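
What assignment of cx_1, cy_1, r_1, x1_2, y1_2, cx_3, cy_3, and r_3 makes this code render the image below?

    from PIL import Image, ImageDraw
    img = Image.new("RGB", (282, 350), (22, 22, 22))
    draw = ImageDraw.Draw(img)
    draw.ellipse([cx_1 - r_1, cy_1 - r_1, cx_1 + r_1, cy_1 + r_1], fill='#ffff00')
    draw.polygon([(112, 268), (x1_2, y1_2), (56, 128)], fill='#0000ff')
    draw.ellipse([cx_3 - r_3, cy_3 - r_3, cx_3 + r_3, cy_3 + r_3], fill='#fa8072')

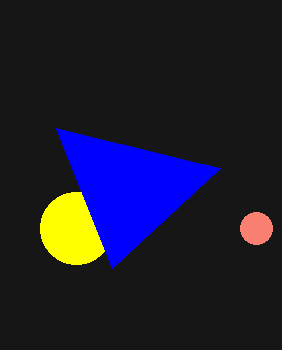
cx_1 = 76
cy_1 = 228
r_1 = 36
x1_2 = 220
y1_2 = 168
cx_3 = 256
cy_3 = 228
r_3 = 16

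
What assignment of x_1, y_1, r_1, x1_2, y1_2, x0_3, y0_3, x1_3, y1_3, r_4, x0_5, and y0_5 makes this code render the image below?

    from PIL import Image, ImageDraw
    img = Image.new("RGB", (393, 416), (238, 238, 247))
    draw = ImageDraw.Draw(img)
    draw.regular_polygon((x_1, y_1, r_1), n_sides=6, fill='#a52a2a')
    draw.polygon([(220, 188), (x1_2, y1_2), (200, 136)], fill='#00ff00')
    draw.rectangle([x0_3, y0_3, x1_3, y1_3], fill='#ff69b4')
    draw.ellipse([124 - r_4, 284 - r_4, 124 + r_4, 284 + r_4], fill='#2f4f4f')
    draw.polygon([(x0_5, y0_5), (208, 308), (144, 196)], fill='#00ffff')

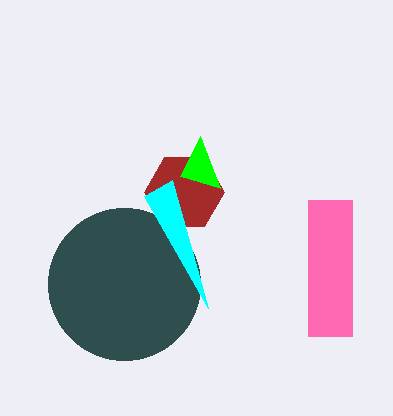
x_1 = 184
y_1 = 192
r_1 = 40
x1_2 = 180
y1_2 = 176
x0_3 = 308
y0_3 = 200
x1_3 = 352
y1_3 = 336
r_4 = 76
x0_5 = 172
y0_5 = 180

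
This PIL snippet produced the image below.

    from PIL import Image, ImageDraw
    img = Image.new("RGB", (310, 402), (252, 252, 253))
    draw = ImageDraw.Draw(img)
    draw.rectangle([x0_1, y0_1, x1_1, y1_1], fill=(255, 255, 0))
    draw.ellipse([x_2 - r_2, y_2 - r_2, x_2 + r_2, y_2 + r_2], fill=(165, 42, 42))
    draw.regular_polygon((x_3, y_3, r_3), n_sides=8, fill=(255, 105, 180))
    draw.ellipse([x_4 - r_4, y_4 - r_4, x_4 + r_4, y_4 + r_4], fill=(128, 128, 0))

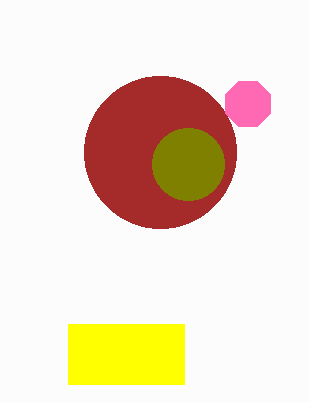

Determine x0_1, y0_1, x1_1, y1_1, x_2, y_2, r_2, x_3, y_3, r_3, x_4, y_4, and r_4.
x0_1 = 68, y0_1 = 324, x1_1 = 184, y1_1 = 384, x_2 = 160, y_2 = 152, r_2 = 76, x_3 = 248, y_3 = 104, r_3 = 24, x_4 = 188, y_4 = 164, r_4 = 36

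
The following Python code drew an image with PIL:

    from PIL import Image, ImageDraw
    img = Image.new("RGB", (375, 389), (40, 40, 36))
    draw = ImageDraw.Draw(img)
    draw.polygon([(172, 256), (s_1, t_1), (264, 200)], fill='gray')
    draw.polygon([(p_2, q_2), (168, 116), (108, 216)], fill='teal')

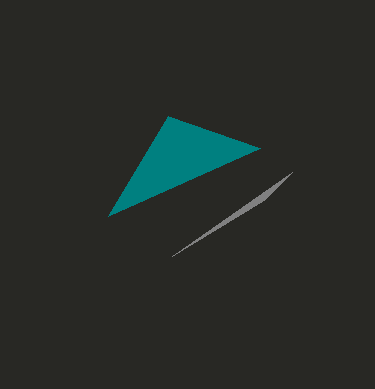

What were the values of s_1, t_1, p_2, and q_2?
s_1 = 292, t_1 = 172, p_2 = 260, q_2 = 148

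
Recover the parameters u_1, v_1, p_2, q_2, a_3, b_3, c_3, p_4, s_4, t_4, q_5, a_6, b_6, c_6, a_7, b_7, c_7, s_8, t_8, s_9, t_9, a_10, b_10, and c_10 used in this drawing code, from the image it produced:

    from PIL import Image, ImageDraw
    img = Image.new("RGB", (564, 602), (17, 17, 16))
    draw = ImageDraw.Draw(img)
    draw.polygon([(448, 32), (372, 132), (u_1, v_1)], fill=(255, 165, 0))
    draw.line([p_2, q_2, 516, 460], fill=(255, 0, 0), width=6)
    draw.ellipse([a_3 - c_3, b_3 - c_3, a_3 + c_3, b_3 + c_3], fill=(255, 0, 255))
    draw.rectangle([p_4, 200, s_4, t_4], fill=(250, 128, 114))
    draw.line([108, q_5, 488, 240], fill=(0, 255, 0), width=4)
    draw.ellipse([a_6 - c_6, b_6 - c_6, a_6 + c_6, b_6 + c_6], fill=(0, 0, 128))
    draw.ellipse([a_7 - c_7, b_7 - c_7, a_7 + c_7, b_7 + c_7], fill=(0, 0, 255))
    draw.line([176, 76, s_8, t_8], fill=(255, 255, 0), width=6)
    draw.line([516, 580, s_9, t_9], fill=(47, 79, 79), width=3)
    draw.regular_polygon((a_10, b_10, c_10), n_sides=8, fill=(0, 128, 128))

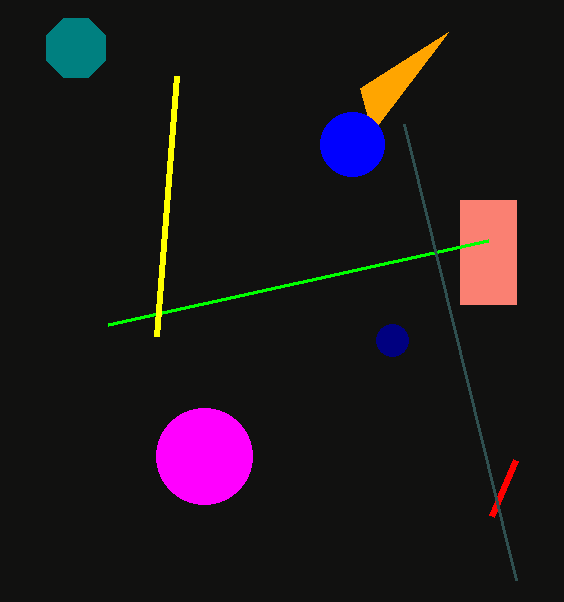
u_1 = 360; v_1 = 88; p_2 = 492; q_2 = 516; a_3 = 204; b_3 = 456; c_3 = 48; p_4 = 460; s_4 = 516; t_4 = 304; q_5 = 324; a_6 = 392; b_6 = 340; c_6 = 16; a_7 = 352; b_7 = 144; c_7 = 32; s_8 = 156; t_8 = 336; s_9 = 404; t_9 = 124; a_10 = 76; b_10 = 48; c_10 = 32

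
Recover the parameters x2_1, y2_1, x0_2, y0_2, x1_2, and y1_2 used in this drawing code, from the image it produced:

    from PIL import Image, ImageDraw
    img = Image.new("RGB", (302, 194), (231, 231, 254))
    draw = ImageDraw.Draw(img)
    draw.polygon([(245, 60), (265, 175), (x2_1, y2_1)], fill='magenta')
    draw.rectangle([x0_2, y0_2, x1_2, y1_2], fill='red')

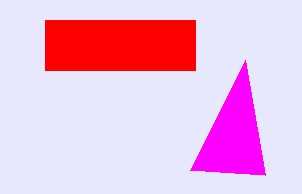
x2_1 = 190; y2_1 = 170; x0_2 = 45; y0_2 = 20; x1_2 = 195; y1_2 = 70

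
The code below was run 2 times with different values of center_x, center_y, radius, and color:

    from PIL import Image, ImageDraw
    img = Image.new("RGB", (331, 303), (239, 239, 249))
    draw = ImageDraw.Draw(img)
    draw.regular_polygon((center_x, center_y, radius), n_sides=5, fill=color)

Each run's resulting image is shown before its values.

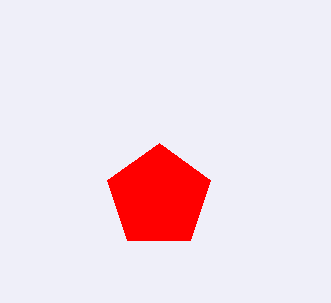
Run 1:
center_x = 159, center_y = 197, radius = 54, color = 'red'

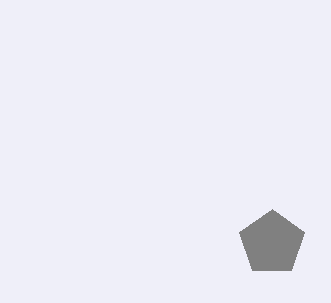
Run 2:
center_x = 272; center_y = 243; radius = 34; color = 'gray'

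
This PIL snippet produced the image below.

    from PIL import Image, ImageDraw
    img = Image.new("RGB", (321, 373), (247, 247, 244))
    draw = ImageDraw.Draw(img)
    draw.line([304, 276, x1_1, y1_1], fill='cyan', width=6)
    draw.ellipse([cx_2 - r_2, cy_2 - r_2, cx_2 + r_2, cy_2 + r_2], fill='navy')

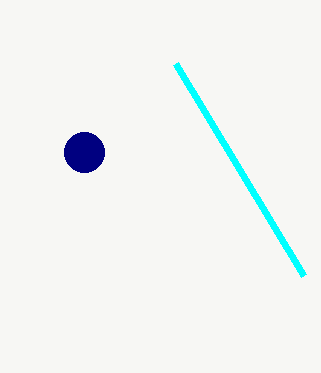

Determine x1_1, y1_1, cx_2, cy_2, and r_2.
x1_1 = 176; y1_1 = 64; cx_2 = 84; cy_2 = 152; r_2 = 20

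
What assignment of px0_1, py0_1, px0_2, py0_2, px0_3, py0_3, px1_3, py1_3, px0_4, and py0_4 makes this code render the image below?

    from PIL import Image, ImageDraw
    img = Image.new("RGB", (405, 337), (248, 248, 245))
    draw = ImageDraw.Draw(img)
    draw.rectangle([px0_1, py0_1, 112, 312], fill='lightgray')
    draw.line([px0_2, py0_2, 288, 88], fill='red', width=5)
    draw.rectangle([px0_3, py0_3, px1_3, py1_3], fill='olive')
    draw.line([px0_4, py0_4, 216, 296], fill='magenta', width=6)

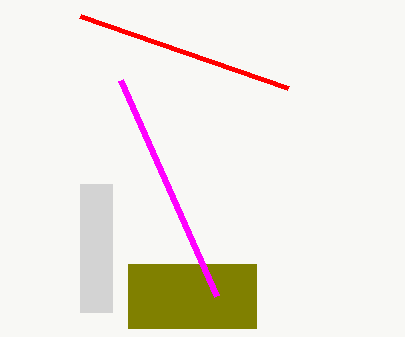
px0_1 = 80, py0_1 = 184, px0_2 = 80, py0_2 = 16, px0_3 = 128, py0_3 = 264, px1_3 = 256, py1_3 = 328, px0_4 = 120, py0_4 = 80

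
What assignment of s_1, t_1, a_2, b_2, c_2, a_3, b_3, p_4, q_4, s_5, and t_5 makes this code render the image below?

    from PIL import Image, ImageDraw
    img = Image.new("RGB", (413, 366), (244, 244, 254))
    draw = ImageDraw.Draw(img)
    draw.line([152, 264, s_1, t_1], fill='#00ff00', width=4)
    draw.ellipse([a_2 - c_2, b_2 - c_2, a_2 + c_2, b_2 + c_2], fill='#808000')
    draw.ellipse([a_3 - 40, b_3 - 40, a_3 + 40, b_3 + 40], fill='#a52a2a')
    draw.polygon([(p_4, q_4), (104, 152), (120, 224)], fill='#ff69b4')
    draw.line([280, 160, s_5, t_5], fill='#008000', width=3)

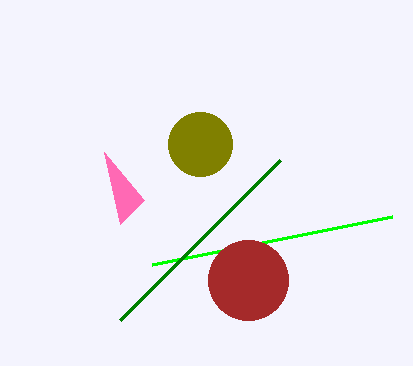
s_1 = 392, t_1 = 216, a_2 = 200, b_2 = 144, c_2 = 32, a_3 = 248, b_3 = 280, p_4 = 144, q_4 = 200, s_5 = 120, t_5 = 320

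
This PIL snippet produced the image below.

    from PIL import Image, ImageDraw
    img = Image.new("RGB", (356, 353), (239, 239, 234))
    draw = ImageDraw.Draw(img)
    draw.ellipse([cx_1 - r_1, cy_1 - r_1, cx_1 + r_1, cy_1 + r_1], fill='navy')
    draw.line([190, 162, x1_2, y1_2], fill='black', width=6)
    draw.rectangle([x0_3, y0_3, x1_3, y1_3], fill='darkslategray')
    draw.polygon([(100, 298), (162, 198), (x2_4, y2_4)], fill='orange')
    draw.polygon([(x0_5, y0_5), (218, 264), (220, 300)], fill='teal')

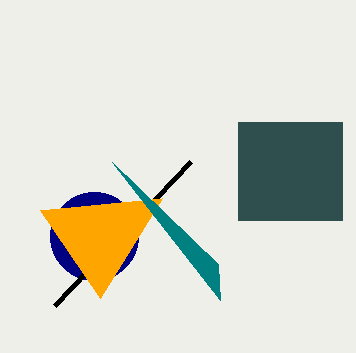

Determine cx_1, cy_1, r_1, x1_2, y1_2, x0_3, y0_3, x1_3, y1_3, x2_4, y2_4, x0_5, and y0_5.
cx_1 = 94, cy_1 = 236, r_1 = 44, x1_2 = 54, y1_2 = 306, x0_3 = 238, y0_3 = 122, x1_3 = 342, y1_3 = 220, x2_4 = 40, y2_4 = 210, x0_5 = 112, y0_5 = 162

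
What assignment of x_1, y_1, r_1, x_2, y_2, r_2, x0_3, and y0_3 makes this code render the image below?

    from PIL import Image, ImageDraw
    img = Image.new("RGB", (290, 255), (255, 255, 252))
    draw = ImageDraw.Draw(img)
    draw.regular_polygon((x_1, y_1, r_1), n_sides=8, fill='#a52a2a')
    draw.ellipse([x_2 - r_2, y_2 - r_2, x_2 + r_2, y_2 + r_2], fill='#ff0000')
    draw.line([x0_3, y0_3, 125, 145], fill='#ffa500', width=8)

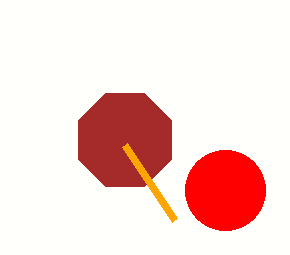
x_1 = 125
y_1 = 140
r_1 = 50
x_2 = 225
y_2 = 190
r_2 = 40
x0_3 = 175
y0_3 = 220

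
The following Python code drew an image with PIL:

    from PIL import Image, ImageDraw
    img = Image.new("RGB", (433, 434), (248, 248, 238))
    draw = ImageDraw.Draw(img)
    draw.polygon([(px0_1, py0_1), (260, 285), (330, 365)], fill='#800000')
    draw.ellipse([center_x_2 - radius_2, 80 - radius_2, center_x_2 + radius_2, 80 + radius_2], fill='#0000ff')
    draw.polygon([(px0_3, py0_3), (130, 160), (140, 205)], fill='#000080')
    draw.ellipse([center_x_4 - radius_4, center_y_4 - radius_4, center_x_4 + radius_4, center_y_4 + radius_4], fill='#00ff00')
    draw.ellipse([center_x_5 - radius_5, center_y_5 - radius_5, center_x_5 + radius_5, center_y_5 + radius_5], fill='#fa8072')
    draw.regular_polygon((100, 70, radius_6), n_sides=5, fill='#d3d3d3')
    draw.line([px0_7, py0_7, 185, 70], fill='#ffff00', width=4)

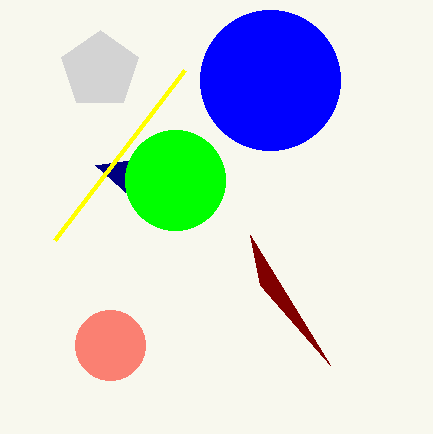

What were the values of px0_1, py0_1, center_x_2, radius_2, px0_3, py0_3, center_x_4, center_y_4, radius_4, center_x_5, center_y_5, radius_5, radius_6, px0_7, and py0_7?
px0_1 = 250, py0_1 = 235, center_x_2 = 270, radius_2 = 70, px0_3 = 95, py0_3 = 165, center_x_4 = 175, center_y_4 = 180, radius_4 = 50, center_x_5 = 110, center_y_5 = 345, radius_5 = 35, radius_6 = 40, px0_7 = 55, py0_7 = 240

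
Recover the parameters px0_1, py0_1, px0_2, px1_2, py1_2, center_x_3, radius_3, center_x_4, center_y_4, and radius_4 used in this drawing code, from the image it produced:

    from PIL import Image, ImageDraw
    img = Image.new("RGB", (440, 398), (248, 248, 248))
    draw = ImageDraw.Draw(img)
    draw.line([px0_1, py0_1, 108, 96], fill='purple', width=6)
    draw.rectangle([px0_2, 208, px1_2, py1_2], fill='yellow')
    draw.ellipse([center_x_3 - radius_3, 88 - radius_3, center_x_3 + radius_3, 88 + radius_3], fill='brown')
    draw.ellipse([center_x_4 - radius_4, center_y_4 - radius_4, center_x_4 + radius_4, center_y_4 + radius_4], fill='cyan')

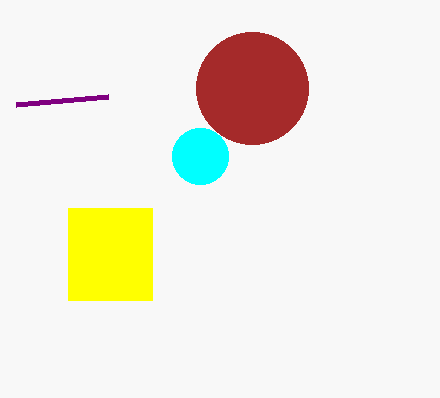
px0_1 = 16, py0_1 = 104, px0_2 = 68, px1_2 = 152, py1_2 = 300, center_x_3 = 252, radius_3 = 56, center_x_4 = 200, center_y_4 = 156, radius_4 = 28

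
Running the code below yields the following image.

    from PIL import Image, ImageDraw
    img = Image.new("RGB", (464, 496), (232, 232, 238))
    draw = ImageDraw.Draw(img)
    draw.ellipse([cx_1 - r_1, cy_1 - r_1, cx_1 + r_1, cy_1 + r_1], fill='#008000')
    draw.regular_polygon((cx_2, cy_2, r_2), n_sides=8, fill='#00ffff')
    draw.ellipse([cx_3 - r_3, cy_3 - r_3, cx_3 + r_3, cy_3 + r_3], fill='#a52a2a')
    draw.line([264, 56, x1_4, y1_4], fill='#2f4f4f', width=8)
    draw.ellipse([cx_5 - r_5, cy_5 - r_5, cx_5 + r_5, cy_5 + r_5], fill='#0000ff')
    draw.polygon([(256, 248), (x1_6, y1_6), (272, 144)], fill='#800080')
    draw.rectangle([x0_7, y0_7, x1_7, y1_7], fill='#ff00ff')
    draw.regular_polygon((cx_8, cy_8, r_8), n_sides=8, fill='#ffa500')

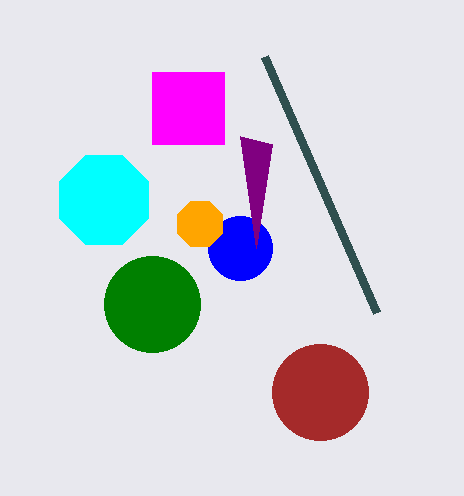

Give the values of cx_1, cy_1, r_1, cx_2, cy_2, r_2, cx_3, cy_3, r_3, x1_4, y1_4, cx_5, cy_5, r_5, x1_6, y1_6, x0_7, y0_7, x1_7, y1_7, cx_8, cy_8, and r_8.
cx_1 = 152; cy_1 = 304; r_1 = 48; cx_2 = 104; cy_2 = 200; r_2 = 48; cx_3 = 320; cy_3 = 392; r_3 = 48; x1_4 = 376; y1_4 = 312; cx_5 = 240; cy_5 = 248; r_5 = 32; x1_6 = 240; y1_6 = 136; x0_7 = 152; y0_7 = 72; x1_7 = 224; y1_7 = 144; cx_8 = 200; cy_8 = 224; r_8 = 24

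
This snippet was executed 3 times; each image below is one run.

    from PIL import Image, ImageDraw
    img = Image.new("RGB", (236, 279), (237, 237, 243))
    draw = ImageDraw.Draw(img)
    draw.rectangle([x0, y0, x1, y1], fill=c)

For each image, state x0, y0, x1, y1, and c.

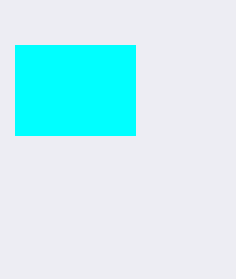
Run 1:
x0 = 15
y0 = 45
x1 = 135
y1 = 135
c = 'cyan'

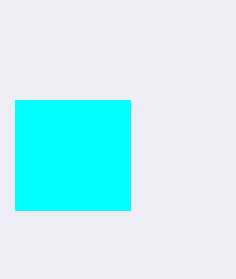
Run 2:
x0 = 15; y0 = 100; x1 = 130; y1 = 210; c = 'cyan'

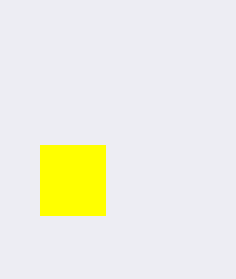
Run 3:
x0 = 40; y0 = 145; x1 = 105; y1 = 215; c = 'yellow'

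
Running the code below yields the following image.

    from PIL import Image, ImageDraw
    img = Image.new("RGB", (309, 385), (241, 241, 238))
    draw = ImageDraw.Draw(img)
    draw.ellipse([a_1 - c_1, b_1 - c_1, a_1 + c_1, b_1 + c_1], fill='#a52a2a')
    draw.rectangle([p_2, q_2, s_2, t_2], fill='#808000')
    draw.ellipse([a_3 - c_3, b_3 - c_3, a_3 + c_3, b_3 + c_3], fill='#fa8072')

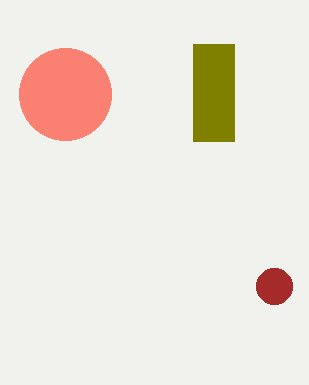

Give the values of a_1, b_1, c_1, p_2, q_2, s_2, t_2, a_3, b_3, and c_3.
a_1 = 274
b_1 = 286
c_1 = 18
p_2 = 193
q_2 = 44
s_2 = 234
t_2 = 141
a_3 = 65
b_3 = 94
c_3 = 46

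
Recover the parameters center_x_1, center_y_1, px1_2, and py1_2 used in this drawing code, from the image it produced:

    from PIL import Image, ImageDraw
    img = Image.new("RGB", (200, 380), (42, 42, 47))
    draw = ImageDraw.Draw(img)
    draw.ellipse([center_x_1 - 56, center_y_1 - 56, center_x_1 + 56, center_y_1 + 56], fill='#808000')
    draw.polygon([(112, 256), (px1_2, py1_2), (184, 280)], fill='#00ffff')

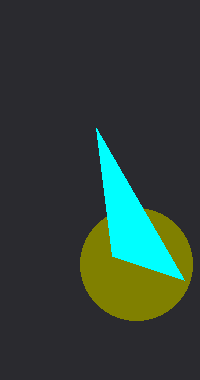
center_x_1 = 136, center_y_1 = 264, px1_2 = 96, py1_2 = 128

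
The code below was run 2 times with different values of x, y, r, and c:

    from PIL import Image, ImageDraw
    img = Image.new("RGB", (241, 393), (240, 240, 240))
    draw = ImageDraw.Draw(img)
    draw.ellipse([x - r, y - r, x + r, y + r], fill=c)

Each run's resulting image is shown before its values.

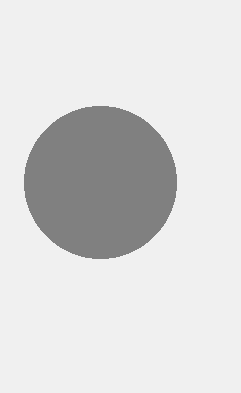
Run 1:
x = 100; y = 182; r = 76; c = 'gray'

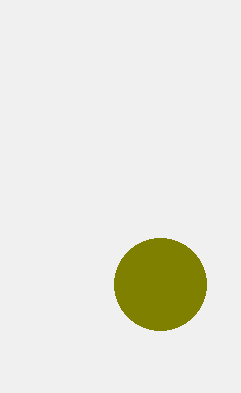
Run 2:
x = 160, y = 284, r = 46, c = 'olive'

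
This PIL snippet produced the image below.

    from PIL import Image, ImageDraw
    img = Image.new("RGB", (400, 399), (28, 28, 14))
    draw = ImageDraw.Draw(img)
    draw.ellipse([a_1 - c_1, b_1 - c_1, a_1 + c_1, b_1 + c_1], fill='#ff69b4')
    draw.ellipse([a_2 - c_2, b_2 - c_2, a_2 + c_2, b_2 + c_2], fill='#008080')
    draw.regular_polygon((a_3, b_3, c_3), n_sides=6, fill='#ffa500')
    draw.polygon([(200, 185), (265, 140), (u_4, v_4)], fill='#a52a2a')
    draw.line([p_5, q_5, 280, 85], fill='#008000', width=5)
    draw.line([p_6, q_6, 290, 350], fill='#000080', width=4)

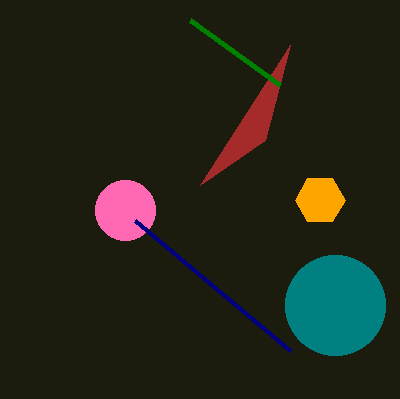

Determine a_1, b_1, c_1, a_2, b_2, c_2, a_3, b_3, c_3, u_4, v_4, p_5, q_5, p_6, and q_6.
a_1 = 125
b_1 = 210
c_1 = 30
a_2 = 335
b_2 = 305
c_2 = 50
a_3 = 320
b_3 = 200
c_3 = 25
u_4 = 290
v_4 = 45
p_5 = 190
q_5 = 20
p_6 = 135
q_6 = 220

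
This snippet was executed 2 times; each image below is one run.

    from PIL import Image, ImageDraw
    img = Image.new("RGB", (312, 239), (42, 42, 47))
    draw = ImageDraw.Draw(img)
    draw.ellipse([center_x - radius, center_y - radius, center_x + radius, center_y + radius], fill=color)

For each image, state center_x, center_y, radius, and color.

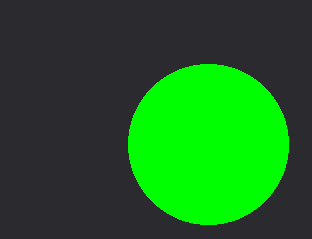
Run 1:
center_x = 208
center_y = 144
radius = 80
color = 'lime'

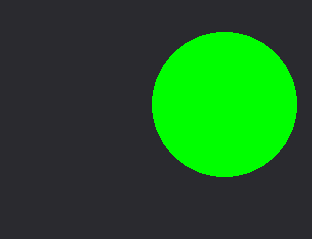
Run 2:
center_x = 224; center_y = 104; radius = 72; color = 'lime'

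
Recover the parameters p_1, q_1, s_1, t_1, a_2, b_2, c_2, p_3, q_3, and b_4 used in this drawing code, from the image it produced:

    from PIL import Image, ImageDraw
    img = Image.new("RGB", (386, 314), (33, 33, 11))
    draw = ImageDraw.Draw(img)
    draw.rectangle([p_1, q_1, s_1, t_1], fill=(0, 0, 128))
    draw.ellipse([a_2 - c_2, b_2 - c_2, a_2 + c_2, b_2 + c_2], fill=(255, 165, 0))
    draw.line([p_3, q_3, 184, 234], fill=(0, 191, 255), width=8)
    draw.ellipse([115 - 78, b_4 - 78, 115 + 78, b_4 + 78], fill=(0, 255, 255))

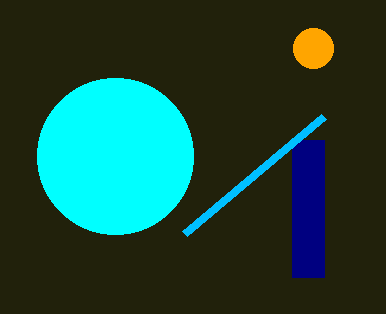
p_1 = 292, q_1 = 140, s_1 = 324, t_1 = 277, a_2 = 313, b_2 = 48, c_2 = 20, p_3 = 323, q_3 = 117, b_4 = 156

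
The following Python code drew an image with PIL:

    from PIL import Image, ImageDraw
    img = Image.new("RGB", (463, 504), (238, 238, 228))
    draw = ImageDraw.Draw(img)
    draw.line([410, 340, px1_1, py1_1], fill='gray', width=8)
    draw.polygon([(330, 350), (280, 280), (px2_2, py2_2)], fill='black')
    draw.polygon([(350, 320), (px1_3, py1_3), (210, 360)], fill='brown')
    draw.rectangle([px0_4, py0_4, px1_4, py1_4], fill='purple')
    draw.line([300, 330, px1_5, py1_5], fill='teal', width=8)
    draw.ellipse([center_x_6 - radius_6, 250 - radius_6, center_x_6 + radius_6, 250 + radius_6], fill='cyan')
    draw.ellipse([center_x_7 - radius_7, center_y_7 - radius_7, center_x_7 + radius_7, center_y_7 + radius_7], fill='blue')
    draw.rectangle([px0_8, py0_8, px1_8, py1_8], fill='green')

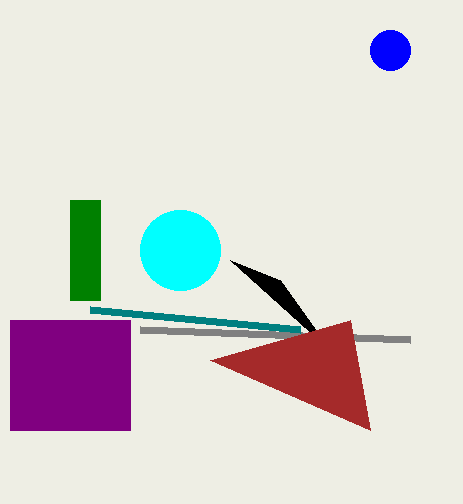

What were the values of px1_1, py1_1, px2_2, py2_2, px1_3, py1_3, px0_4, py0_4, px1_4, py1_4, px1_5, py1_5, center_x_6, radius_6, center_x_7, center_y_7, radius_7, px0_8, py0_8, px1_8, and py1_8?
px1_1 = 140; py1_1 = 330; px2_2 = 230; py2_2 = 260; px1_3 = 370; py1_3 = 430; px0_4 = 10; py0_4 = 320; px1_4 = 130; py1_4 = 430; px1_5 = 90; py1_5 = 310; center_x_6 = 180; radius_6 = 40; center_x_7 = 390; center_y_7 = 50; radius_7 = 20; px0_8 = 70; py0_8 = 200; px1_8 = 100; py1_8 = 300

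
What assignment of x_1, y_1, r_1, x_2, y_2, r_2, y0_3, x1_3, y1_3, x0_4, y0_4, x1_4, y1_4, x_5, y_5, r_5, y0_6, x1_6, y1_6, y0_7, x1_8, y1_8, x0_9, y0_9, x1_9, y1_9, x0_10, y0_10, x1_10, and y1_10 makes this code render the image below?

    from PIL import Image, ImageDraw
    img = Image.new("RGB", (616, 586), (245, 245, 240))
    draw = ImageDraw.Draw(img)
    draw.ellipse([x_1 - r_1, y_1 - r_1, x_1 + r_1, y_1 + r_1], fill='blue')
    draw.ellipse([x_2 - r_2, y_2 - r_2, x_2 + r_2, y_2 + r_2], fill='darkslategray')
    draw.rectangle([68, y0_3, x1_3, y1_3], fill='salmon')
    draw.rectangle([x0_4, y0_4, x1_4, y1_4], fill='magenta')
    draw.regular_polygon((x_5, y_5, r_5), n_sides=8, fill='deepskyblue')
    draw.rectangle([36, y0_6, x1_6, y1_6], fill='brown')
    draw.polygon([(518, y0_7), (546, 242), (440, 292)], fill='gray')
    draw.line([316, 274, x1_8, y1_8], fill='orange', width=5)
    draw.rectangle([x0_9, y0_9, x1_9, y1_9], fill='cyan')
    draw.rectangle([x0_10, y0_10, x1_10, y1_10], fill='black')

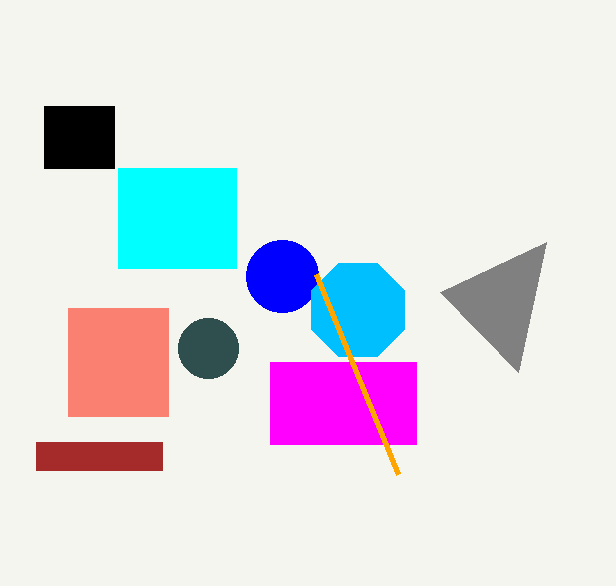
x_1 = 282
y_1 = 276
r_1 = 36
x_2 = 208
y_2 = 348
r_2 = 30
y0_3 = 308
x1_3 = 168
y1_3 = 416
x0_4 = 270
y0_4 = 362
x1_4 = 416
y1_4 = 444
x_5 = 358
y_5 = 310
r_5 = 50
y0_6 = 442
x1_6 = 162
y1_6 = 470
y0_7 = 372
x1_8 = 398
y1_8 = 474
x0_9 = 118
y0_9 = 168
x1_9 = 236
y1_9 = 268
x0_10 = 44
y0_10 = 106
x1_10 = 114
y1_10 = 168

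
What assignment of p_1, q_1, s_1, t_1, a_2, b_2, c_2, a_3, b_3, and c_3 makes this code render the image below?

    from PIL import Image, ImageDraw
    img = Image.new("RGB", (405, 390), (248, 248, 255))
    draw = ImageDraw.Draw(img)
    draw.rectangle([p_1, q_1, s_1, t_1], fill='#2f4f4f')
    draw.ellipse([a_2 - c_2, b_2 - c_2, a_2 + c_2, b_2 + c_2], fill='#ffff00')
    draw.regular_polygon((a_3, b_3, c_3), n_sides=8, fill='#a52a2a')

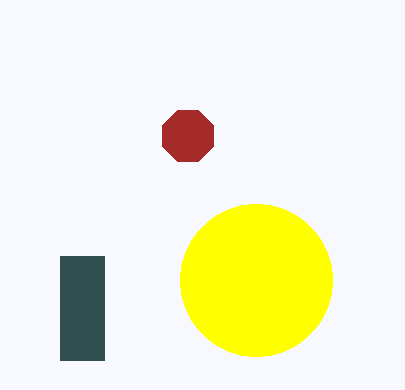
p_1 = 60; q_1 = 256; s_1 = 104; t_1 = 360; a_2 = 256; b_2 = 280; c_2 = 76; a_3 = 188; b_3 = 136; c_3 = 28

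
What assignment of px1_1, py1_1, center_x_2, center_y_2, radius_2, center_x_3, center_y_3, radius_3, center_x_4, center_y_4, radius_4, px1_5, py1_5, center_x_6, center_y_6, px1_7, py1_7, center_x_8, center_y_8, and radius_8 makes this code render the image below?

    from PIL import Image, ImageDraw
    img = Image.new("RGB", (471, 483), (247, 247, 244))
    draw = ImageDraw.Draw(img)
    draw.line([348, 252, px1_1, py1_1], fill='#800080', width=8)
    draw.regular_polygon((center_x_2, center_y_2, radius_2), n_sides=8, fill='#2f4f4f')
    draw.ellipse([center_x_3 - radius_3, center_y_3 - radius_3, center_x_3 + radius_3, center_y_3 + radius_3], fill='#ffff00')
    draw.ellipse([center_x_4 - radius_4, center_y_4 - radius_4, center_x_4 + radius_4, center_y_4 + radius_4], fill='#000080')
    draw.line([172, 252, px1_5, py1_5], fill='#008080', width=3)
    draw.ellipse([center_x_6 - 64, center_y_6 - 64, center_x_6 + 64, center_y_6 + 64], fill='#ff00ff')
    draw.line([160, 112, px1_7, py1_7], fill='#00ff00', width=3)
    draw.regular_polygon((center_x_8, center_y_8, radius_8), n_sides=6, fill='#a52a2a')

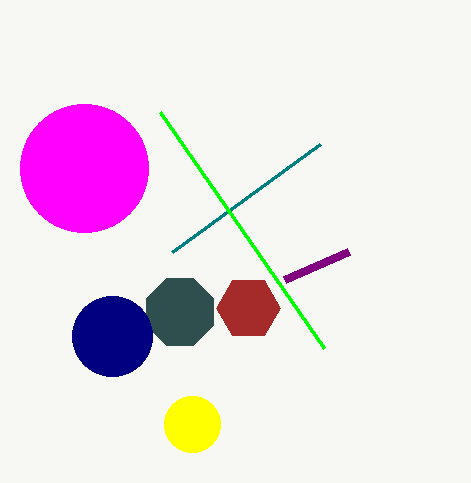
px1_1 = 284, py1_1 = 280, center_x_2 = 180, center_y_2 = 312, radius_2 = 36, center_x_3 = 192, center_y_3 = 424, radius_3 = 28, center_x_4 = 112, center_y_4 = 336, radius_4 = 40, px1_5 = 320, py1_5 = 144, center_x_6 = 84, center_y_6 = 168, px1_7 = 324, py1_7 = 348, center_x_8 = 248, center_y_8 = 308, radius_8 = 32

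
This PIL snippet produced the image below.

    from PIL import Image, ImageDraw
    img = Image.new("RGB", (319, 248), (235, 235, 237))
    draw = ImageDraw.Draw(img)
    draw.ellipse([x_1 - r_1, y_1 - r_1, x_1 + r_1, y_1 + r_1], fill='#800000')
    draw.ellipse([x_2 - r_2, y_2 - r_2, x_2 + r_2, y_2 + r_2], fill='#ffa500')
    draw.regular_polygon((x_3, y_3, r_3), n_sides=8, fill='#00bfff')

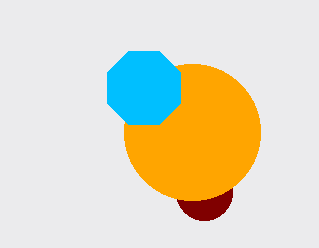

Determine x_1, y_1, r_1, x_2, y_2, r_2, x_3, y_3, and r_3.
x_1 = 204
y_1 = 192
r_1 = 28
x_2 = 192
y_2 = 132
r_2 = 68
x_3 = 144
y_3 = 88
r_3 = 40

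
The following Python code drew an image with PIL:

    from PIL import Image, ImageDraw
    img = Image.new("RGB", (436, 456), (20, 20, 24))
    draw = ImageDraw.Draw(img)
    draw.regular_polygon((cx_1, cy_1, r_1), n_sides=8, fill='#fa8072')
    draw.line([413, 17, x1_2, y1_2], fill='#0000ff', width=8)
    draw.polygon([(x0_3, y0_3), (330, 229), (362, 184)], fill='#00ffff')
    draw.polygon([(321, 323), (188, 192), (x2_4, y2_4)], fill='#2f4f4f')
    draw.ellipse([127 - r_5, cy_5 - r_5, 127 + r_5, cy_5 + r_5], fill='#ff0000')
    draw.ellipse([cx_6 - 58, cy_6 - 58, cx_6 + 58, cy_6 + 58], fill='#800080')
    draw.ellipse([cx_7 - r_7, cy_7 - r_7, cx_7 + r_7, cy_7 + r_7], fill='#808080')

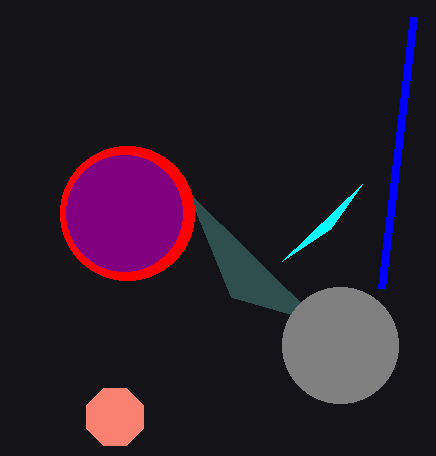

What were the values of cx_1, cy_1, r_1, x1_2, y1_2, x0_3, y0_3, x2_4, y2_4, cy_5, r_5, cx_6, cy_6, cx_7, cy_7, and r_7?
cx_1 = 115; cy_1 = 417; r_1 = 31; x1_2 = 381; y1_2 = 288; x0_3 = 282; y0_3 = 261; x2_4 = 231; y2_4 = 297; cy_5 = 213; r_5 = 67; cx_6 = 124; cy_6 = 213; cx_7 = 340; cy_7 = 345; r_7 = 58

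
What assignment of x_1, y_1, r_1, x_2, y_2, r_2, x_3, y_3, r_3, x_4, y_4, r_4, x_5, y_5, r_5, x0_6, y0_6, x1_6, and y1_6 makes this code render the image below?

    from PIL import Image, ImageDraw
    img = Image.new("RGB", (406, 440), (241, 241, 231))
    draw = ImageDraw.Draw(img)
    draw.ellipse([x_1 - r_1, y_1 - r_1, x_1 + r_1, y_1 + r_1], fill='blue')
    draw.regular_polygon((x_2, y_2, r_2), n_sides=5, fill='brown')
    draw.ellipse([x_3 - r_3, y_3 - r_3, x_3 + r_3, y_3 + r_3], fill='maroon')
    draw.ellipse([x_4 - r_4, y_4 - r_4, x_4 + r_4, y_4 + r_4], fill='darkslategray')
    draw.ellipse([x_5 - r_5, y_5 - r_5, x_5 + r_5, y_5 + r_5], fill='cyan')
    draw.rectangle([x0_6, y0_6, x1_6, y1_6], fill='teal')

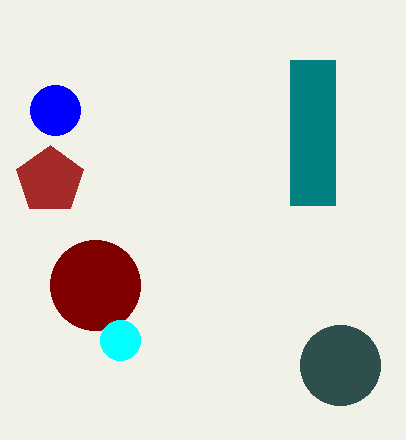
x_1 = 55; y_1 = 110; r_1 = 25; x_2 = 50; y_2 = 180; r_2 = 35; x_3 = 95; y_3 = 285; r_3 = 45; x_4 = 340; y_4 = 365; r_4 = 40; x_5 = 120; y_5 = 340; r_5 = 20; x0_6 = 290; y0_6 = 60; x1_6 = 335; y1_6 = 205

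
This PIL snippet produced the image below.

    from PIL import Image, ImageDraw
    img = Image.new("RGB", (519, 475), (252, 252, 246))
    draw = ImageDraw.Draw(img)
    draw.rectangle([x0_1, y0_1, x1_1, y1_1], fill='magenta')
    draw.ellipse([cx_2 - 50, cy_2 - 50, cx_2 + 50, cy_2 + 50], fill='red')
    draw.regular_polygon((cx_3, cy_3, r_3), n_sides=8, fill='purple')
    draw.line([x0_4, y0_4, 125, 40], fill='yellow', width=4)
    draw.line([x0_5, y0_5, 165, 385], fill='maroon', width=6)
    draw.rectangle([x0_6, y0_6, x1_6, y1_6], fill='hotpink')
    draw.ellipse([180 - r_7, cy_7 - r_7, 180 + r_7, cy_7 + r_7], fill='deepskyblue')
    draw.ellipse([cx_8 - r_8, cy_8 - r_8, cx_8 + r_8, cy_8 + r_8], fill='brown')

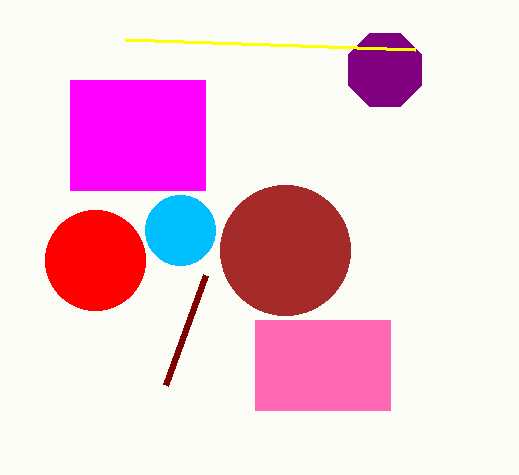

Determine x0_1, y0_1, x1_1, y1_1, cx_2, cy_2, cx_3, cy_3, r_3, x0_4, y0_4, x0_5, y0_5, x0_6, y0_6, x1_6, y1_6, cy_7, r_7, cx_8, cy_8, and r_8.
x0_1 = 70; y0_1 = 80; x1_1 = 205; y1_1 = 190; cx_2 = 95; cy_2 = 260; cx_3 = 385; cy_3 = 70; r_3 = 40; x0_4 = 415; y0_4 = 50; x0_5 = 205; y0_5 = 275; x0_6 = 255; y0_6 = 320; x1_6 = 390; y1_6 = 410; cy_7 = 230; r_7 = 35; cx_8 = 285; cy_8 = 250; r_8 = 65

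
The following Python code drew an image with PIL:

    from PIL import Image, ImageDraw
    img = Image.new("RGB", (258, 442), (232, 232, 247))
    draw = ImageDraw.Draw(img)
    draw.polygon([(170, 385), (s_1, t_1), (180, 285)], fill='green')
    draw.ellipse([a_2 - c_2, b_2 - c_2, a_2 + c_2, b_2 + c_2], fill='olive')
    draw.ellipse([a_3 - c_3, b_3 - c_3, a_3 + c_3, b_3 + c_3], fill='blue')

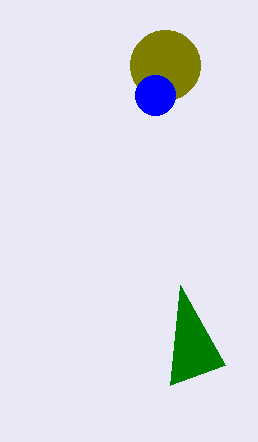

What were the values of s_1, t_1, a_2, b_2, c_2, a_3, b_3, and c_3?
s_1 = 225, t_1 = 365, a_2 = 165, b_2 = 65, c_2 = 35, a_3 = 155, b_3 = 95, c_3 = 20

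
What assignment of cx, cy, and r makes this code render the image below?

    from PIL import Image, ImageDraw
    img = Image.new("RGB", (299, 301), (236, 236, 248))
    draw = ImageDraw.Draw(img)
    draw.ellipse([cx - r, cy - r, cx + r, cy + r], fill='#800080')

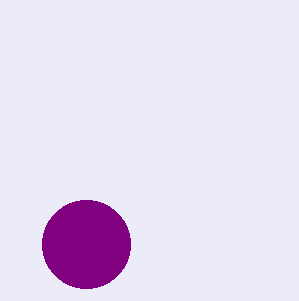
cx = 86; cy = 244; r = 44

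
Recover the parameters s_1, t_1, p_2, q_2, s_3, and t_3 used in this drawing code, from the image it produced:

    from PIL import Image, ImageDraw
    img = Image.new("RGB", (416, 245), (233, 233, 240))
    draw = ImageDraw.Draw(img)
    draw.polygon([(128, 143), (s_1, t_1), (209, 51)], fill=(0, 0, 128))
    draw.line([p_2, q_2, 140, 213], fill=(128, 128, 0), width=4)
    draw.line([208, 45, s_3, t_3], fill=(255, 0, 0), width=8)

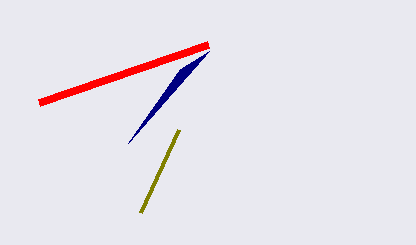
s_1 = 180
t_1 = 69
p_2 = 178
q_2 = 130
s_3 = 39
t_3 = 103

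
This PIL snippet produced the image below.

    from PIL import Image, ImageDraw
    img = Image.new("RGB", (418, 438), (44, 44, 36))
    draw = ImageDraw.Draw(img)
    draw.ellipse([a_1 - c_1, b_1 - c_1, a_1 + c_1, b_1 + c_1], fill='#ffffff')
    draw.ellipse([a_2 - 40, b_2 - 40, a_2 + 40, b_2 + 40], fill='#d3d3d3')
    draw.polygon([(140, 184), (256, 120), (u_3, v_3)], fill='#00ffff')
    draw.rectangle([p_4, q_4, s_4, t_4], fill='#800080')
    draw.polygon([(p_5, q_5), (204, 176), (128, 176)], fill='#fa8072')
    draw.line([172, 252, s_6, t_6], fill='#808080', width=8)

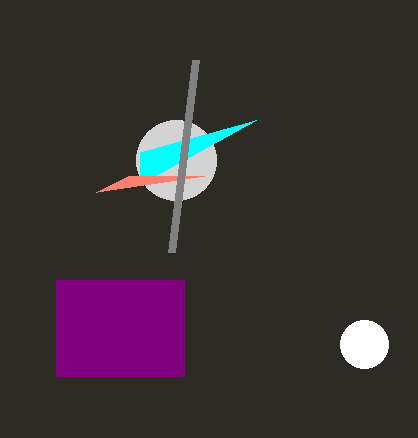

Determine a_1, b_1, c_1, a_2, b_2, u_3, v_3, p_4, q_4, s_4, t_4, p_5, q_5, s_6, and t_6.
a_1 = 364, b_1 = 344, c_1 = 24, a_2 = 176, b_2 = 160, u_3 = 140, v_3 = 152, p_4 = 56, q_4 = 280, s_4 = 184, t_4 = 376, p_5 = 96, q_5 = 192, s_6 = 196, t_6 = 60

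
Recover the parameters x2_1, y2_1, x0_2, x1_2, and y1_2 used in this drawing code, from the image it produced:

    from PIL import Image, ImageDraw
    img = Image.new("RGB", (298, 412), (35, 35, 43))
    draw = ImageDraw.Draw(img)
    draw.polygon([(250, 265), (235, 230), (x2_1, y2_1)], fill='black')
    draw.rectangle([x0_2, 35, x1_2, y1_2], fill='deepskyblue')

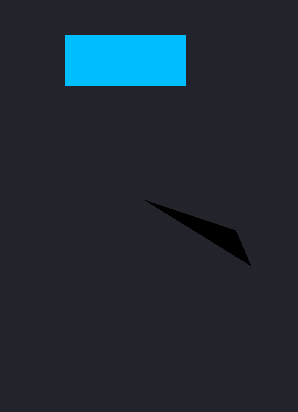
x2_1 = 145, y2_1 = 200, x0_2 = 65, x1_2 = 185, y1_2 = 85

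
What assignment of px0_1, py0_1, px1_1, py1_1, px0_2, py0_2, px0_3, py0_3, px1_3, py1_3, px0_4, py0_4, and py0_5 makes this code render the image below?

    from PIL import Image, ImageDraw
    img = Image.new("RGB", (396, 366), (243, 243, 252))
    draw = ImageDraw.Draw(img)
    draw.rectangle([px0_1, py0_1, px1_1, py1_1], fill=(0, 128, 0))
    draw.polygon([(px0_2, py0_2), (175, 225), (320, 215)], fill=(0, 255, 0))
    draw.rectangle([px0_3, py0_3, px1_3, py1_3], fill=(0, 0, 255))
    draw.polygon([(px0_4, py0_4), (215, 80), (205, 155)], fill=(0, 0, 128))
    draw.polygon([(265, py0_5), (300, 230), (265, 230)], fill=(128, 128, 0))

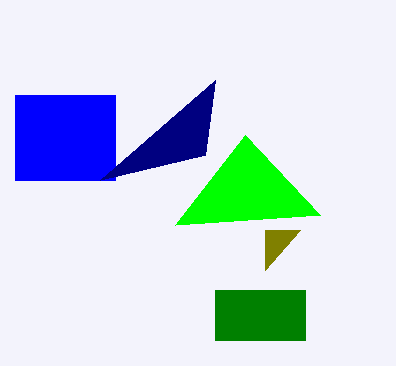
px0_1 = 215; py0_1 = 290; px1_1 = 305; py1_1 = 340; px0_2 = 245; py0_2 = 135; px0_3 = 15; py0_3 = 95; px1_3 = 115; py1_3 = 180; px0_4 = 100; py0_4 = 180; py0_5 = 270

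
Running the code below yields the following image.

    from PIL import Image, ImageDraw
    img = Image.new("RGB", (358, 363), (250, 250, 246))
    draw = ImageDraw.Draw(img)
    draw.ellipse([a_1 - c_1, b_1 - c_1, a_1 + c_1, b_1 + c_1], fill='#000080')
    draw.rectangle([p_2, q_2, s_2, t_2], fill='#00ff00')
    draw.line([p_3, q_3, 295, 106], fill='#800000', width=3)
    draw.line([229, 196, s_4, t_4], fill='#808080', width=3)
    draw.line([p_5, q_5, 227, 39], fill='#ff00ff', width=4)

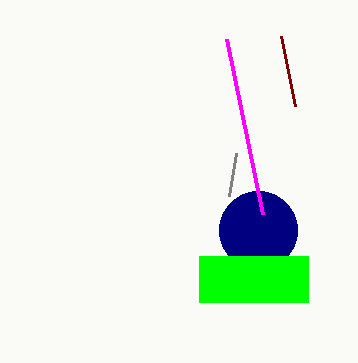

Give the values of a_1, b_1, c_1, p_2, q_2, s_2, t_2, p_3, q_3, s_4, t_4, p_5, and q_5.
a_1 = 258
b_1 = 230
c_1 = 39
p_2 = 199
q_2 = 256
s_2 = 308
t_2 = 302
p_3 = 281
q_3 = 36
s_4 = 236
t_4 = 153
p_5 = 263
q_5 = 214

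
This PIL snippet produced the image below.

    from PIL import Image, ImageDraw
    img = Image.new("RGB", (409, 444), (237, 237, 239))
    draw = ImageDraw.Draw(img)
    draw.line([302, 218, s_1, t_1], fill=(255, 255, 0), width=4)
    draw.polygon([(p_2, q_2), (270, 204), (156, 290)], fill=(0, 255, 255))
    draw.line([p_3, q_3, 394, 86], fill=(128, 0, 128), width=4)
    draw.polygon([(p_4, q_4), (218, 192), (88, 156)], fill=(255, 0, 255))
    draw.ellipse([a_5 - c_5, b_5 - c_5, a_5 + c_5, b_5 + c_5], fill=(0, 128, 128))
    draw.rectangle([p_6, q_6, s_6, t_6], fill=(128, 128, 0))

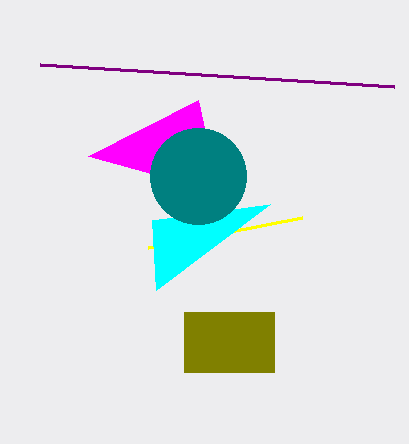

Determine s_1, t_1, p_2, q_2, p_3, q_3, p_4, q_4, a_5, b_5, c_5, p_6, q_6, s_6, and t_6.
s_1 = 148; t_1 = 248; p_2 = 152; q_2 = 220; p_3 = 40; q_3 = 64; p_4 = 198; q_4 = 100; a_5 = 198; b_5 = 176; c_5 = 48; p_6 = 184; q_6 = 312; s_6 = 274; t_6 = 372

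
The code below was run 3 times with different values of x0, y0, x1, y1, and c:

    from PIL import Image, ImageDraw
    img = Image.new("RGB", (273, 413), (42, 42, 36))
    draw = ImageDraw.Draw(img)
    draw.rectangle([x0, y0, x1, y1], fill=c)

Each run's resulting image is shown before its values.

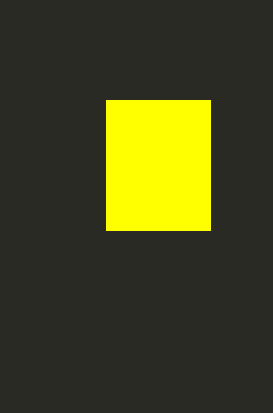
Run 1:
x0 = 106
y0 = 100
x1 = 210
y1 = 230
c = 'yellow'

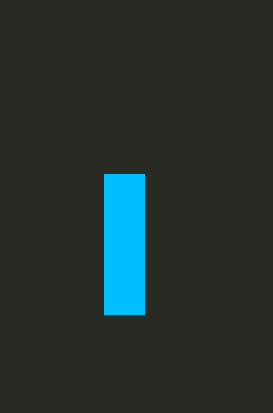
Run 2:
x0 = 104
y0 = 174
x1 = 144
y1 = 314
c = 'deepskyblue'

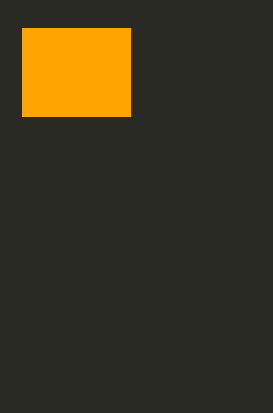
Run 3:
x0 = 22; y0 = 28; x1 = 130; y1 = 116; c = 'orange'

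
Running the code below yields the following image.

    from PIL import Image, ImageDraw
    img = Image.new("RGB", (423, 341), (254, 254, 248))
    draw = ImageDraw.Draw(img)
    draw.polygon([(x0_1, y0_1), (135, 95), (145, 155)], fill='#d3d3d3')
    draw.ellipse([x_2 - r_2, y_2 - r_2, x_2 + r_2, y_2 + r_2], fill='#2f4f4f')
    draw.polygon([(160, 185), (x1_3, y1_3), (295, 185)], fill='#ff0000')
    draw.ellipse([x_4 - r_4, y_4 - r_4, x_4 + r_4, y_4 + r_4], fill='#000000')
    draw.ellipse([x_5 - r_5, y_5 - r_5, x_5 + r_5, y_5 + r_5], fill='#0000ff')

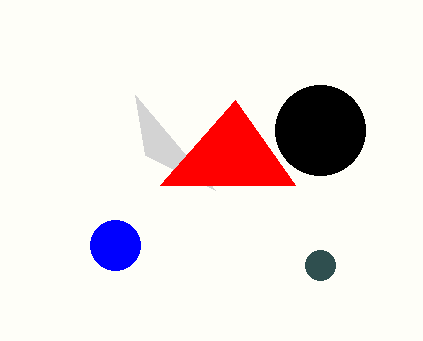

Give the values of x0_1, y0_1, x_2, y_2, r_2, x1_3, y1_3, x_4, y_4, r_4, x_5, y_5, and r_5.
x0_1 = 215
y0_1 = 190
x_2 = 320
y_2 = 265
r_2 = 15
x1_3 = 235
y1_3 = 100
x_4 = 320
y_4 = 130
r_4 = 45
x_5 = 115
y_5 = 245
r_5 = 25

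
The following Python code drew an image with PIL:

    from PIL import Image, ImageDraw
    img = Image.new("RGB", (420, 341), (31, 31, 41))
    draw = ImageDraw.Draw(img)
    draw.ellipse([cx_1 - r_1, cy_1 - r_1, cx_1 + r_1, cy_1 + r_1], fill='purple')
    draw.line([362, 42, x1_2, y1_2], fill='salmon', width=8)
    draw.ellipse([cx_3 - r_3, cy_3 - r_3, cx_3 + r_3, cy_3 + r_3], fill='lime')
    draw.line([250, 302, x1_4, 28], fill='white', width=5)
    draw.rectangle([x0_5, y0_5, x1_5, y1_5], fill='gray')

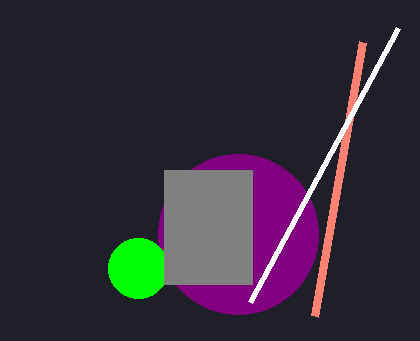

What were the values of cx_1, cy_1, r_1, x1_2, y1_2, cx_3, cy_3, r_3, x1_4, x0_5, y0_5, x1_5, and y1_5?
cx_1 = 238, cy_1 = 234, r_1 = 80, x1_2 = 314, y1_2 = 316, cx_3 = 138, cy_3 = 268, r_3 = 30, x1_4 = 398, x0_5 = 164, y0_5 = 170, x1_5 = 252, y1_5 = 284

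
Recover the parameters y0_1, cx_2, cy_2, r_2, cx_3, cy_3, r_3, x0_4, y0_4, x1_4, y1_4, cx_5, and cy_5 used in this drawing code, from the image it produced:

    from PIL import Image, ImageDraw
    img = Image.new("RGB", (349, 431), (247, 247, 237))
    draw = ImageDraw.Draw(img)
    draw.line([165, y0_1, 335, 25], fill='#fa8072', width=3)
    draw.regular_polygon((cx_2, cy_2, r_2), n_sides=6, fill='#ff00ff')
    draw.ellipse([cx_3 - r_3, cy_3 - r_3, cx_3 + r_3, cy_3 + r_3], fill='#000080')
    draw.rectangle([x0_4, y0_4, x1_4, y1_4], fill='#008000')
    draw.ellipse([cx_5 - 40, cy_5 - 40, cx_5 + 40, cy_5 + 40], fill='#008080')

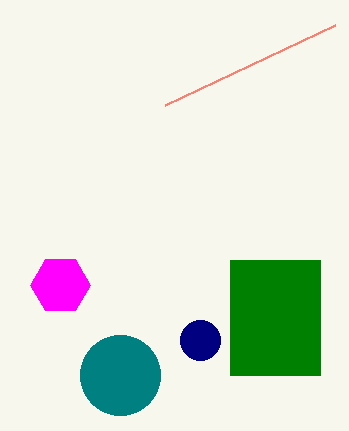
y0_1 = 105, cx_2 = 60, cy_2 = 285, r_2 = 30, cx_3 = 200, cy_3 = 340, r_3 = 20, x0_4 = 230, y0_4 = 260, x1_4 = 320, y1_4 = 375, cx_5 = 120, cy_5 = 375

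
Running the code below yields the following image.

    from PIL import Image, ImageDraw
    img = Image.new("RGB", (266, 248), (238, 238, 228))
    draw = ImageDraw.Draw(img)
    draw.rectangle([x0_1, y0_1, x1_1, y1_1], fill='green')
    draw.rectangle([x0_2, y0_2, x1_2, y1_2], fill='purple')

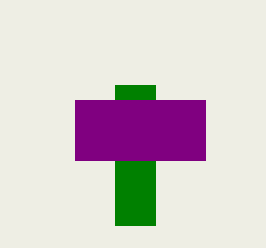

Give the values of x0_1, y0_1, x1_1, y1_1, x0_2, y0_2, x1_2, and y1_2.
x0_1 = 115
y0_1 = 85
x1_1 = 155
y1_1 = 225
x0_2 = 75
y0_2 = 100
x1_2 = 205
y1_2 = 160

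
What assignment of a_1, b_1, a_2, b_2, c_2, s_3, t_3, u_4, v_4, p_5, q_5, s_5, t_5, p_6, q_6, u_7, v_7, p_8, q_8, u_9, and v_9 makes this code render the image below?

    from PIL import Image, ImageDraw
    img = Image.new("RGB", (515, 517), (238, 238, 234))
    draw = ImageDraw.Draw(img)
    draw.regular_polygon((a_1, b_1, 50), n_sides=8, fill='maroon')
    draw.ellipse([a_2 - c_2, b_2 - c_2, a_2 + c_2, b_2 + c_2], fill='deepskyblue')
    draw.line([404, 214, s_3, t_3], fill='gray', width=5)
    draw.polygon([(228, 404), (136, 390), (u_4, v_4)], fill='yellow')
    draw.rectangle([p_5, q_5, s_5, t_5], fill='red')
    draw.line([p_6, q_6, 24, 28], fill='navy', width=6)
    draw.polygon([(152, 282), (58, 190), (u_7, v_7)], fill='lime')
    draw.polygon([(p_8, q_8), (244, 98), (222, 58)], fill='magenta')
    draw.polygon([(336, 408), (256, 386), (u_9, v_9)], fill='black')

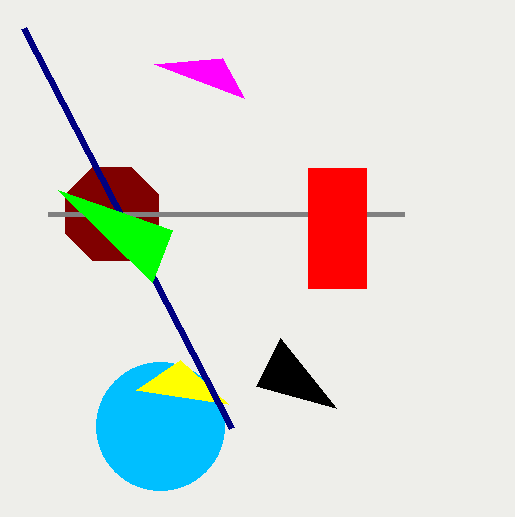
a_1 = 112, b_1 = 214, a_2 = 160, b_2 = 426, c_2 = 64, s_3 = 48, t_3 = 214, u_4 = 180, v_4 = 360, p_5 = 308, q_5 = 168, s_5 = 366, t_5 = 288, p_6 = 232, q_6 = 428, u_7 = 172, v_7 = 230, p_8 = 154, q_8 = 64, u_9 = 280, v_9 = 338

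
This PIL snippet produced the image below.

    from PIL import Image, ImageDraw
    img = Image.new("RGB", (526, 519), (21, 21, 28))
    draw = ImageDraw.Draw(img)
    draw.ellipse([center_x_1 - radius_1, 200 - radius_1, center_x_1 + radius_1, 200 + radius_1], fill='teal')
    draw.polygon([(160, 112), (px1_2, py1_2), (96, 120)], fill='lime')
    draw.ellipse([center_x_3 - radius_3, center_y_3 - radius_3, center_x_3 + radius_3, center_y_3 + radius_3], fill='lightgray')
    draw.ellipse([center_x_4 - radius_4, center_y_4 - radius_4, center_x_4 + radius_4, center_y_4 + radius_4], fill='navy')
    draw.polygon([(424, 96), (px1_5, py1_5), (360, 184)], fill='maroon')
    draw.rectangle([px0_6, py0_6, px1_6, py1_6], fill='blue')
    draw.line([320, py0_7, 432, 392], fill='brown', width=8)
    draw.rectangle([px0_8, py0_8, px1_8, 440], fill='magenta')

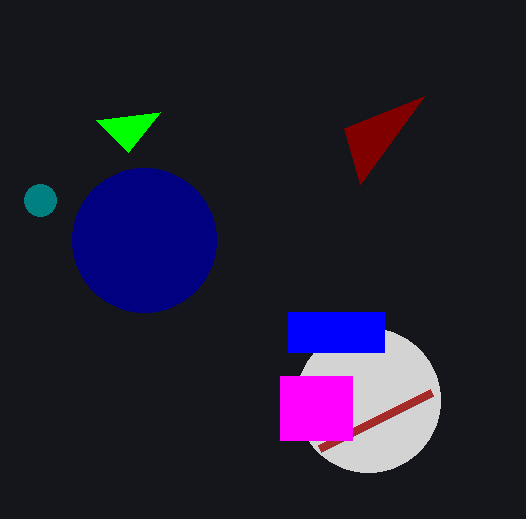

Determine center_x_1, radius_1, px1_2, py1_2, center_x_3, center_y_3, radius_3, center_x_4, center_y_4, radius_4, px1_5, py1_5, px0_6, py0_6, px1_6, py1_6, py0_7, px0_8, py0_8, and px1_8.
center_x_1 = 40; radius_1 = 16; px1_2 = 128; py1_2 = 152; center_x_3 = 368; center_y_3 = 400; radius_3 = 72; center_x_4 = 144; center_y_4 = 240; radius_4 = 72; px1_5 = 344; py1_5 = 128; px0_6 = 288; py0_6 = 312; px1_6 = 384; py1_6 = 352; py0_7 = 448; px0_8 = 280; py0_8 = 376; px1_8 = 352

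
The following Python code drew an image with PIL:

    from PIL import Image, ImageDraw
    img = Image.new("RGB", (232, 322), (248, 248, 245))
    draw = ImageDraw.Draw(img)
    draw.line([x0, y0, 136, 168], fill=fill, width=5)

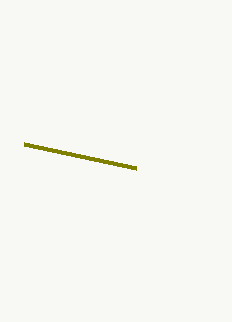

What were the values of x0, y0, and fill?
x0 = 24; y0 = 144; fill = 'olive'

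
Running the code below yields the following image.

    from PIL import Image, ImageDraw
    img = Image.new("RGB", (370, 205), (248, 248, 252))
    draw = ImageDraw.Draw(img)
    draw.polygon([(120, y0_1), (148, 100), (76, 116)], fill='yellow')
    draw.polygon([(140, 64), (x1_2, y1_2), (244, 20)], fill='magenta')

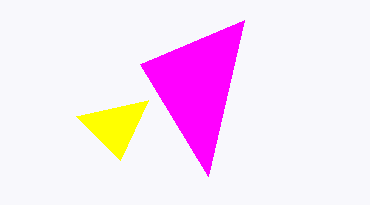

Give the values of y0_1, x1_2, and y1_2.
y0_1 = 160
x1_2 = 208
y1_2 = 176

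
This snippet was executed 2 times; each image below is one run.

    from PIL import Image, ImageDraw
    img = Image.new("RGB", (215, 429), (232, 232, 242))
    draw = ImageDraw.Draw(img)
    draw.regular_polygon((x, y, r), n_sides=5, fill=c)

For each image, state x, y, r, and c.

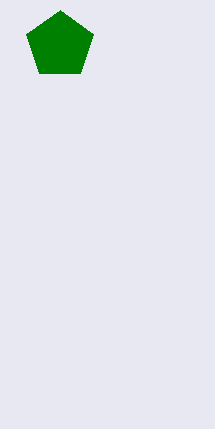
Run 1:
x = 60, y = 45, r = 35, c = 'green'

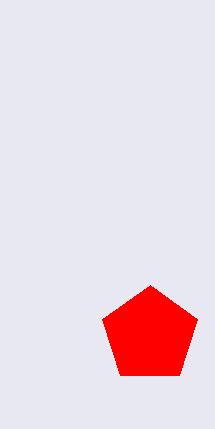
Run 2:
x = 150, y = 335, r = 50, c = 'red'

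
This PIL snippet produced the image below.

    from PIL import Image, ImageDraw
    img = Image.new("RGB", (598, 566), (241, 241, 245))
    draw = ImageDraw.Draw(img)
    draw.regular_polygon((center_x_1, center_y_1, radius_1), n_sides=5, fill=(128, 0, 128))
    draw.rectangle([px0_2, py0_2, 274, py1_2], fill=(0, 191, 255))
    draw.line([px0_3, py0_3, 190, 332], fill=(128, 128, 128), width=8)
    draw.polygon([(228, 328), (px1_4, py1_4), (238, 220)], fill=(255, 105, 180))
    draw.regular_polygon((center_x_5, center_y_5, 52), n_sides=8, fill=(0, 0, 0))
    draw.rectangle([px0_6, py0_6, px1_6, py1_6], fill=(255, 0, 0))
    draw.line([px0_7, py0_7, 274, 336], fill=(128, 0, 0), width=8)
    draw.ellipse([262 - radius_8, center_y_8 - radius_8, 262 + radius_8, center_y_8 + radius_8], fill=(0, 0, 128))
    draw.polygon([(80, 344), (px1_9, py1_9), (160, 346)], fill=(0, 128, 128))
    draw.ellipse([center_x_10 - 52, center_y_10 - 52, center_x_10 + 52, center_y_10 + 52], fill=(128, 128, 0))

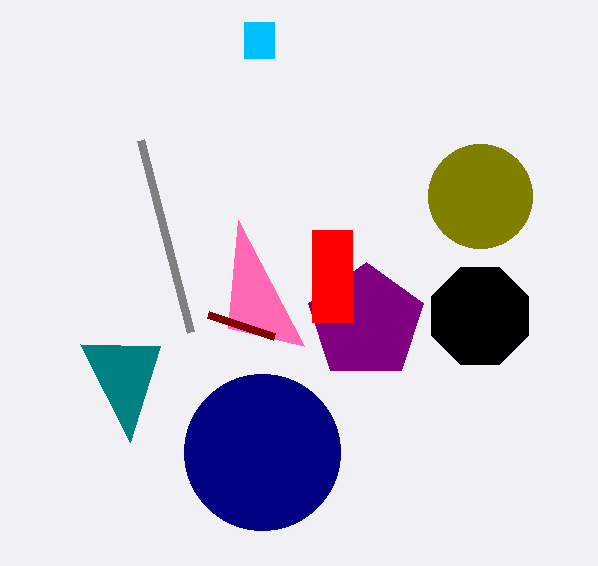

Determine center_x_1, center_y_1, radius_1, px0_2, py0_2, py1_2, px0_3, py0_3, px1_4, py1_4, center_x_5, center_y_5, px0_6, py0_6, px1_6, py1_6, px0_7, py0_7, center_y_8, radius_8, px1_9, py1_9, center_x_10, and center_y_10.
center_x_1 = 366
center_y_1 = 322
radius_1 = 60
px0_2 = 244
py0_2 = 22
py1_2 = 58
px0_3 = 140
py0_3 = 140
px1_4 = 304
py1_4 = 346
center_x_5 = 480
center_y_5 = 316
px0_6 = 312
py0_6 = 230
px1_6 = 352
py1_6 = 322
px0_7 = 208
py0_7 = 314
center_y_8 = 452
radius_8 = 78
px1_9 = 130
py1_9 = 442
center_x_10 = 480
center_y_10 = 196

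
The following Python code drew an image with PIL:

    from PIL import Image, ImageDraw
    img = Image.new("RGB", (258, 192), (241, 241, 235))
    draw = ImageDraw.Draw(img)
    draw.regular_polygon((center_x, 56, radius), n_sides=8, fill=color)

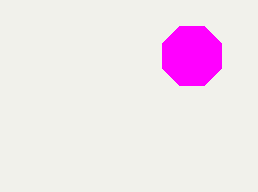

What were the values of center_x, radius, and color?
center_x = 192, radius = 32, color = 'magenta'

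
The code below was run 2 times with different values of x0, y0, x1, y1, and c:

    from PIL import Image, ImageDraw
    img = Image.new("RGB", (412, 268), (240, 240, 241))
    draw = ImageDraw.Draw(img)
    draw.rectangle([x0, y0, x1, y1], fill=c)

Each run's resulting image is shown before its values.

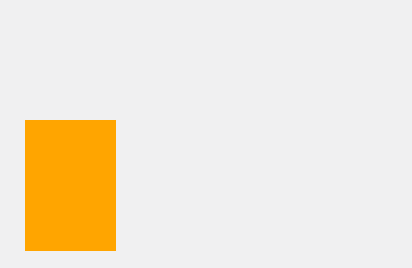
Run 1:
x0 = 25; y0 = 120; x1 = 115; y1 = 250; c = 'orange'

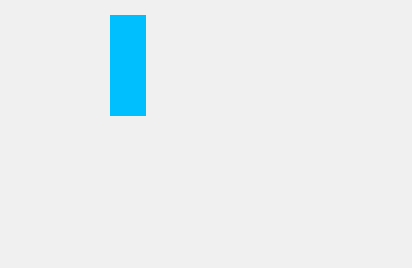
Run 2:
x0 = 110, y0 = 15, x1 = 145, y1 = 115, c = 'deepskyblue'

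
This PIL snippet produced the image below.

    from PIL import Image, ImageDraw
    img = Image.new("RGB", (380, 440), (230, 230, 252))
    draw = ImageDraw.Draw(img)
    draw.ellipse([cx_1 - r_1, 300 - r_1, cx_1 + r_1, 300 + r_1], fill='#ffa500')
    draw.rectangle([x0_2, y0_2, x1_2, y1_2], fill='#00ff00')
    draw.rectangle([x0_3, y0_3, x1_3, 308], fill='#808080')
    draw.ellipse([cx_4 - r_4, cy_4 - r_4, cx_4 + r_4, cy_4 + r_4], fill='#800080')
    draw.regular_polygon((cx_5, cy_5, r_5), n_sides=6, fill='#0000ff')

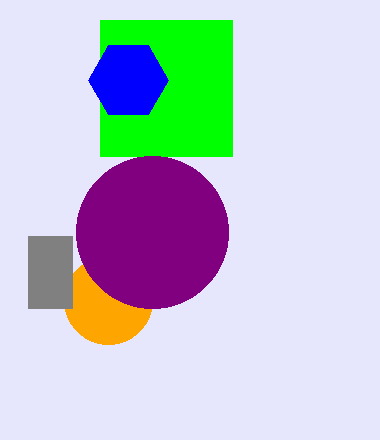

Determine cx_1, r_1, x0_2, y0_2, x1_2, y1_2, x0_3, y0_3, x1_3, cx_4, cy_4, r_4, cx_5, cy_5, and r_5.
cx_1 = 108
r_1 = 44
x0_2 = 100
y0_2 = 20
x1_2 = 232
y1_2 = 156
x0_3 = 28
y0_3 = 236
x1_3 = 72
cx_4 = 152
cy_4 = 232
r_4 = 76
cx_5 = 128
cy_5 = 80
r_5 = 40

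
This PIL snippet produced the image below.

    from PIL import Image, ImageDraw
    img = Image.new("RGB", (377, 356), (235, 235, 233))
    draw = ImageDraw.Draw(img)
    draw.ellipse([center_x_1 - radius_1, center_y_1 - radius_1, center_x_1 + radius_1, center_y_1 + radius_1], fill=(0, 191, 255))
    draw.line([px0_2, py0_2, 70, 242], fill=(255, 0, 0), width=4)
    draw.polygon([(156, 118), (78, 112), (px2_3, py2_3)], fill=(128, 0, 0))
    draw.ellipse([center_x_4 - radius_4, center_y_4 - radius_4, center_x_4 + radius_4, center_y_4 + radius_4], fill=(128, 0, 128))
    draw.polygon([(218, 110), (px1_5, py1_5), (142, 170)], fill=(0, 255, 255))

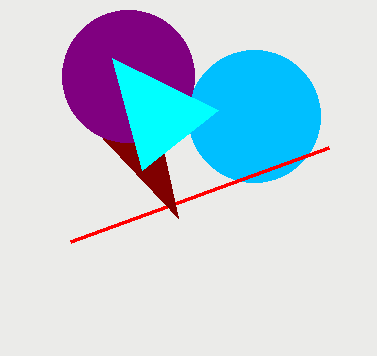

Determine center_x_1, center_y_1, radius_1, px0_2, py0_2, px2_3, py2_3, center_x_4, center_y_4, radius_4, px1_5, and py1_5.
center_x_1 = 254; center_y_1 = 116; radius_1 = 66; px0_2 = 328; py0_2 = 148; px2_3 = 178; py2_3 = 218; center_x_4 = 128; center_y_4 = 76; radius_4 = 66; px1_5 = 112; py1_5 = 58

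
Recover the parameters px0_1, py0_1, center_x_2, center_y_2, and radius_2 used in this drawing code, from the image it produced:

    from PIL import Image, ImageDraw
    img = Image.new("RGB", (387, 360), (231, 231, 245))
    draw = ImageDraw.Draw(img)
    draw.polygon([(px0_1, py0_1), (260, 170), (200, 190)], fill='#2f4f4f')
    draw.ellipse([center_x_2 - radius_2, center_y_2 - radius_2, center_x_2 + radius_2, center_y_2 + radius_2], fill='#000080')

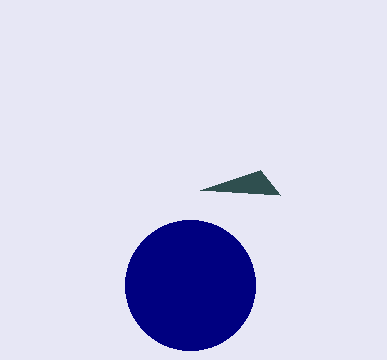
px0_1 = 280
py0_1 = 195
center_x_2 = 190
center_y_2 = 285
radius_2 = 65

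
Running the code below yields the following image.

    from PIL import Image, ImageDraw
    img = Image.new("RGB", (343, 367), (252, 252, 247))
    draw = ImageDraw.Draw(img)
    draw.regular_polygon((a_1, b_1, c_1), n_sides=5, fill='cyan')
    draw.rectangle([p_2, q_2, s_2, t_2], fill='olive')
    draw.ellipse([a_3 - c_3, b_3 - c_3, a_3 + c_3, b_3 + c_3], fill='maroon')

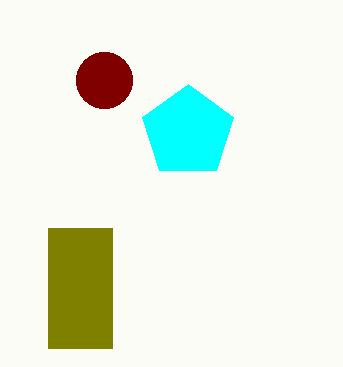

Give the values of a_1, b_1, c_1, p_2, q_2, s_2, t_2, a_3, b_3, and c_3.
a_1 = 188, b_1 = 132, c_1 = 48, p_2 = 48, q_2 = 228, s_2 = 112, t_2 = 348, a_3 = 104, b_3 = 80, c_3 = 28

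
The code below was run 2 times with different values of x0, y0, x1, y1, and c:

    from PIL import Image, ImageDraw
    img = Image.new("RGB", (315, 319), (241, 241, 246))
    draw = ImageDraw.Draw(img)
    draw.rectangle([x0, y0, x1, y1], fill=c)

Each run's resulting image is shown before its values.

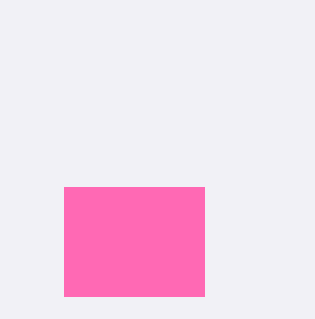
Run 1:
x0 = 64, y0 = 187, x1 = 204, y1 = 296, c = 'hotpink'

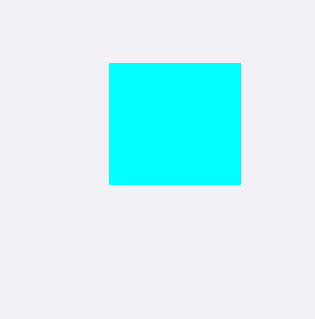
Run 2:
x0 = 109; y0 = 63; x1 = 240; y1 = 184; c = 'cyan'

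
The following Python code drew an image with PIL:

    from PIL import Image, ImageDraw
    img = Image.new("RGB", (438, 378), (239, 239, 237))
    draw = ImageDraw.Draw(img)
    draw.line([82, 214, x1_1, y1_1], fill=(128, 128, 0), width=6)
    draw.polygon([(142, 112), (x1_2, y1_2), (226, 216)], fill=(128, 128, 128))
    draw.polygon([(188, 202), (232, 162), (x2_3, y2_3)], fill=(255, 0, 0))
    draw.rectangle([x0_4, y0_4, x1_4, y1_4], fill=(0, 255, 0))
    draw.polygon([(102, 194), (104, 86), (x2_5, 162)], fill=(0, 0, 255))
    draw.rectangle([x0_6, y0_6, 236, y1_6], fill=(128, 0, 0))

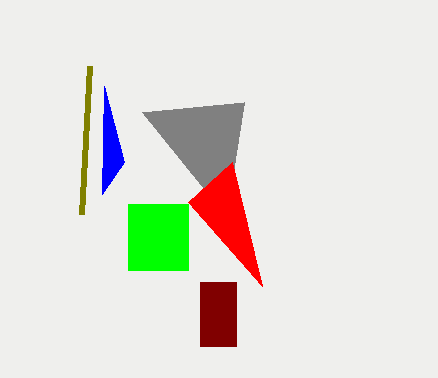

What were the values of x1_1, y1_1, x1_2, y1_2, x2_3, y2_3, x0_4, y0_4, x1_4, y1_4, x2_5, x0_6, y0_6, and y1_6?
x1_1 = 90
y1_1 = 66
x1_2 = 244
y1_2 = 102
x2_3 = 262
y2_3 = 286
x0_4 = 128
y0_4 = 204
x1_4 = 188
y1_4 = 270
x2_5 = 124
x0_6 = 200
y0_6 = 282
y1_6 = 346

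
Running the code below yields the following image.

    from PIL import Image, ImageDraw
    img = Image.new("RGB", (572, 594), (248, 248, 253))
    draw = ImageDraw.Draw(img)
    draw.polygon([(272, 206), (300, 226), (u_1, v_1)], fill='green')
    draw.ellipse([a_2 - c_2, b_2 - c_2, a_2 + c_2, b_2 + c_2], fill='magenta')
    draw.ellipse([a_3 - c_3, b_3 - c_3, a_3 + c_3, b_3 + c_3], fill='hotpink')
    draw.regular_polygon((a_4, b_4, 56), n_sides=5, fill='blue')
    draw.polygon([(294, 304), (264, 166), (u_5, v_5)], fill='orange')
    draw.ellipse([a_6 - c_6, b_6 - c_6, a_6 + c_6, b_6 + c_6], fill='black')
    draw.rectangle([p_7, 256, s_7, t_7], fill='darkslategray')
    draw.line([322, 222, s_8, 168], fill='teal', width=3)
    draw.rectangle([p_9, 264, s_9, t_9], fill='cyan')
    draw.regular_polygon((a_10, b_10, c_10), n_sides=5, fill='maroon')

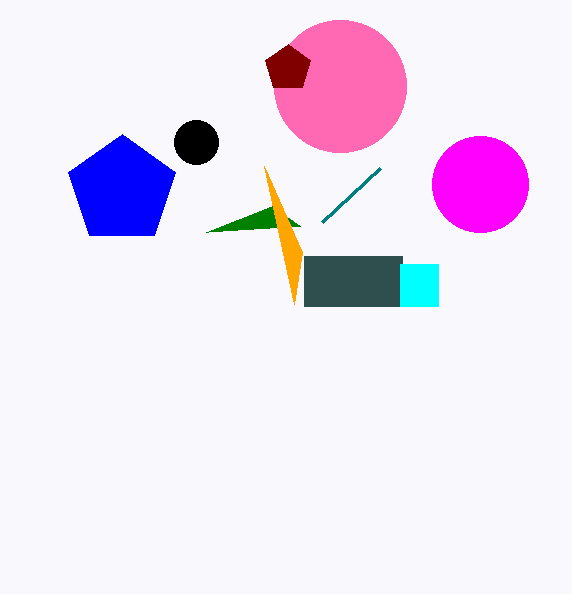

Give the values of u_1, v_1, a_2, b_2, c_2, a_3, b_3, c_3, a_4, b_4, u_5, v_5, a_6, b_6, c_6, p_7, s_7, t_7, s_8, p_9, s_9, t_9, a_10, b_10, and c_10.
u_1 = 206; v_1 = 232; a_2 = 480; b_2 = 184; c_2 = 48; a_3 = 340; b_3 = 86; c_3 = 66; a_4 = 122; b_4 = 190; u_5 = 302; v_5 = 252; a_6 = 196; b_6 = 142; c_6 = 22; p_7 = 304; s_7 = 402; t_7 = 306; s_8 = 380; p_9 = 400; s_9 = 438; t_9 = 306; a_10 = 288; b_10 = 68; c_10 = 24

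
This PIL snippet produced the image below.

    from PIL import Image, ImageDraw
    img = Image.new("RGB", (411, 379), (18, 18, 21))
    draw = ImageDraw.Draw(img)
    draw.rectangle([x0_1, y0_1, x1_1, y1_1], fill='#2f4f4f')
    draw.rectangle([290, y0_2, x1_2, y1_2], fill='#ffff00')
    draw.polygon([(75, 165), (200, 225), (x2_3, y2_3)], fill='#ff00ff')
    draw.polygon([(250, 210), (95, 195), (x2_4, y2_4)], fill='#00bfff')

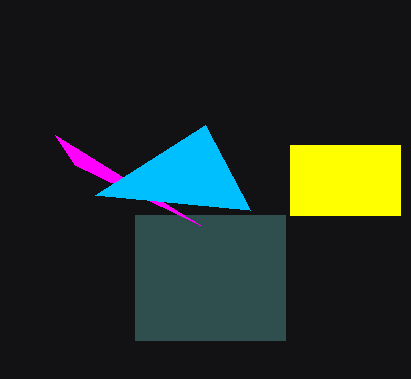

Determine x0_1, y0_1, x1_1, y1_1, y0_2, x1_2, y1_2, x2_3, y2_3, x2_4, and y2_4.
x0_1 = 135; y0_1 = 215; x1_1 = 285; y1_1 = 340; y0_2 = 145; x1_2 = 400; y1_2 = 215; x2_3 = 55; y2_3 = 135; x2_4 = 205; y2_4 = 125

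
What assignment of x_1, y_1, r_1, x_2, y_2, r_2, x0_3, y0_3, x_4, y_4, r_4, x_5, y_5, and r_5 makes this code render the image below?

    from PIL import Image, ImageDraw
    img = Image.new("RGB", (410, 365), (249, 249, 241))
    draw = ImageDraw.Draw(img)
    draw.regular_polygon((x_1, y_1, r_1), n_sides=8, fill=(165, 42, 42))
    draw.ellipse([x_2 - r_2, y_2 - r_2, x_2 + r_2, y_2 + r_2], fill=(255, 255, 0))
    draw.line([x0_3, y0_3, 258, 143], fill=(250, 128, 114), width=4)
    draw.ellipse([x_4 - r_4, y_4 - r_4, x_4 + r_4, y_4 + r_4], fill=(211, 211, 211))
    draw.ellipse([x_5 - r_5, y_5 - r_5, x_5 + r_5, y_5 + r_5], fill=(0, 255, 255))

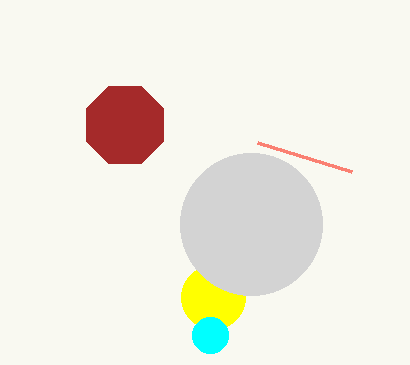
x_1 = 125
y_1 = 125
r_1 = 42
x_2 = 213
y_2 = 297
r_2 = 32
x0_3 = 352
y0_3 = 172
x_4 = 251
y_4 = 224
r_4 = 71
x_5 = 210
y_5 = 335
r_5 = 18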